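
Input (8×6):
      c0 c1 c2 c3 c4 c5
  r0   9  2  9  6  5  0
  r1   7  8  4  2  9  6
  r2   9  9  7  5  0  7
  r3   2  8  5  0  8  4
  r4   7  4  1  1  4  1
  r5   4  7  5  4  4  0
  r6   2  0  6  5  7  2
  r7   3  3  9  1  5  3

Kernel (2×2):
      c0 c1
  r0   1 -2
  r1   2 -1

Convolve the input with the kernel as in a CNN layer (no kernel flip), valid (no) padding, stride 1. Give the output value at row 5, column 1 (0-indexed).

-9

The receptive field on the input at this output position is [7 5 / 0 6]. Elementwise product with the kernel and sum: 7·1 + 5·-2 + 0·2 + 6·-1.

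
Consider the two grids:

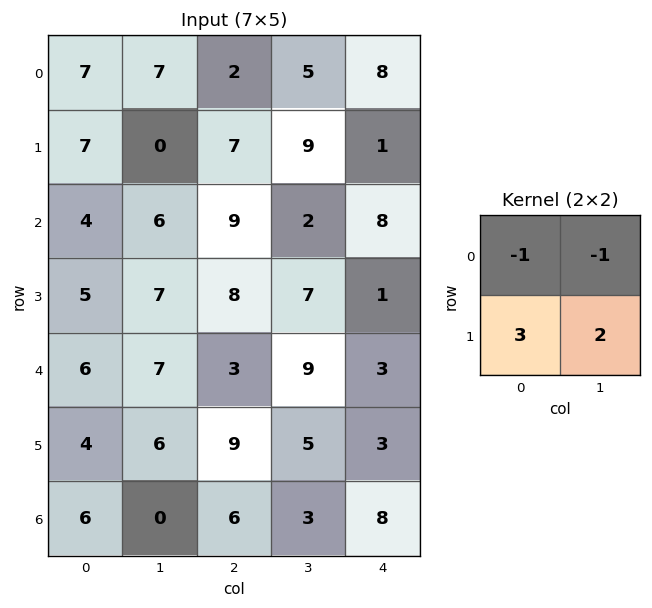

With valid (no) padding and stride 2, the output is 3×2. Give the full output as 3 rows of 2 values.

Output[0,0]: The receptive field on the input at this output position is [7 7 / 7 0]. Elementwise product with the kernel and sum: 7·-1 + 7·-1 + 7·3 + 0·2.
Output[0,1]: The receptive field on the input at this output position is [2 5 / 7 9]. Elementwise product with the kernel and sum: 2·-1 + 5·-1 + 7·3 + 9·2.

7 32
19 27
11 25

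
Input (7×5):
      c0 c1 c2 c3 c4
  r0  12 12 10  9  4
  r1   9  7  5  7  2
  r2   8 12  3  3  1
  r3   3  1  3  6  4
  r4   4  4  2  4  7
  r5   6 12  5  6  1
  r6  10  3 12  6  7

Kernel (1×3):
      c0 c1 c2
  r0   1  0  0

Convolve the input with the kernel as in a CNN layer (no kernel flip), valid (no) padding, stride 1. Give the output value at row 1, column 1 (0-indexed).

7

The receptive field on the input at this output position is [7 5 7]. Elementwise product with the kernel and sum: 7·1.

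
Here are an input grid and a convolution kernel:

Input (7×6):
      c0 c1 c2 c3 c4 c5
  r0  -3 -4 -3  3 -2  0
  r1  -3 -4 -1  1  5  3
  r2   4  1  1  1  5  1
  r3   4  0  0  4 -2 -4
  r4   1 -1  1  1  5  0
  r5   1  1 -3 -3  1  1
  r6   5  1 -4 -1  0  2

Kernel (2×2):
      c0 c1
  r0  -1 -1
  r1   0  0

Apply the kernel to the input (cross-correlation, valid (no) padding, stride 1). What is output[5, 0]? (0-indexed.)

-2

The receptive field on the input at this output position is [1 1 / 5 1]. Elementwise product with the kernel and sum: 1·-1 + 1·-1.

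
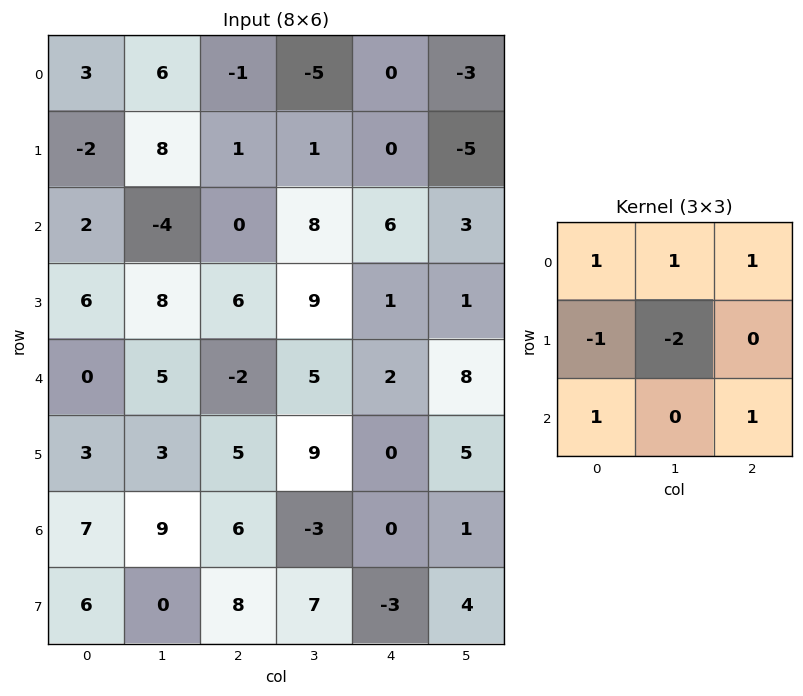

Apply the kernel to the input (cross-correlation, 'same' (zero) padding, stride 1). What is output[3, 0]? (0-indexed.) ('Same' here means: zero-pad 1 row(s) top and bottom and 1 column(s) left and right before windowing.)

The receptive field on the zero-padded input at this output position is [0 2 -4 / 0 6 8 / 0 0 5]. Elementwise product with the kernel and sum: 0·1 + 2·1 + -4·1 + 0·-1 + 6·-2 + 0·1 + 5·1.

-9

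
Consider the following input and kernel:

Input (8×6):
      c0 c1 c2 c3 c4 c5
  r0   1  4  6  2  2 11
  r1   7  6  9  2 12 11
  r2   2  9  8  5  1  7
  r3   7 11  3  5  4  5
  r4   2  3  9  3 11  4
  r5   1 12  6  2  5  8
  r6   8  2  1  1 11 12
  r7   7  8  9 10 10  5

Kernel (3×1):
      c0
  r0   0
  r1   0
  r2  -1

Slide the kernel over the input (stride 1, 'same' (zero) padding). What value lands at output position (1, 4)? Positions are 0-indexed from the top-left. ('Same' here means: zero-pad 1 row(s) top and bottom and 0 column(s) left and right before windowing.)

-1

The receptive field on the zero-padded input at this output position is [2 / 12 / 1]. Elementwise product with the kernel and sum: 1·-1.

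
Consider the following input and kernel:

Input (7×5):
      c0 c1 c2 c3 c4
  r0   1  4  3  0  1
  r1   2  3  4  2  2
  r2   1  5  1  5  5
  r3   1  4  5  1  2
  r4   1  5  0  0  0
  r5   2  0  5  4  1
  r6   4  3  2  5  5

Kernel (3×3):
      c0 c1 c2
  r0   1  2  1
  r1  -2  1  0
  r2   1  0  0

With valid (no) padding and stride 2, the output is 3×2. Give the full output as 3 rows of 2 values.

Output[0,0]: The receptive field on the input at this output position is [1 4 3 / 2 3 4 / 1 5 1]. Elementwise product with the kernel and sum: 1·1 + 4·2 + 3·1 + 2·-2 + 3·1 + 1·1.

12 -1
15 7
11 -4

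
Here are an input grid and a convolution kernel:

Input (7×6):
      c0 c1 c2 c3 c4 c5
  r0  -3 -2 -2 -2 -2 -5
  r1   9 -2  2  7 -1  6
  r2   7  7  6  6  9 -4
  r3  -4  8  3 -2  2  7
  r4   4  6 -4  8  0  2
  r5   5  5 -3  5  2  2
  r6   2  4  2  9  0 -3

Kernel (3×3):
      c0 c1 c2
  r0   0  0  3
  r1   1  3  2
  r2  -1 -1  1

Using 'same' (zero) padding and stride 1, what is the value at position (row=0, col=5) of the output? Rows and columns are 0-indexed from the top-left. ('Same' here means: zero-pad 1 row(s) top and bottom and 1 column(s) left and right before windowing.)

The receptive field on the zero-padded input at this output position is [0 0 0 / -2 -5 0 / -1 6 0]. Elementwise product with the kernel and sum: 0·3 + -2·1 + -5·3 + 0·2 + -1·-1 + 6·-1 + 0·1.

-22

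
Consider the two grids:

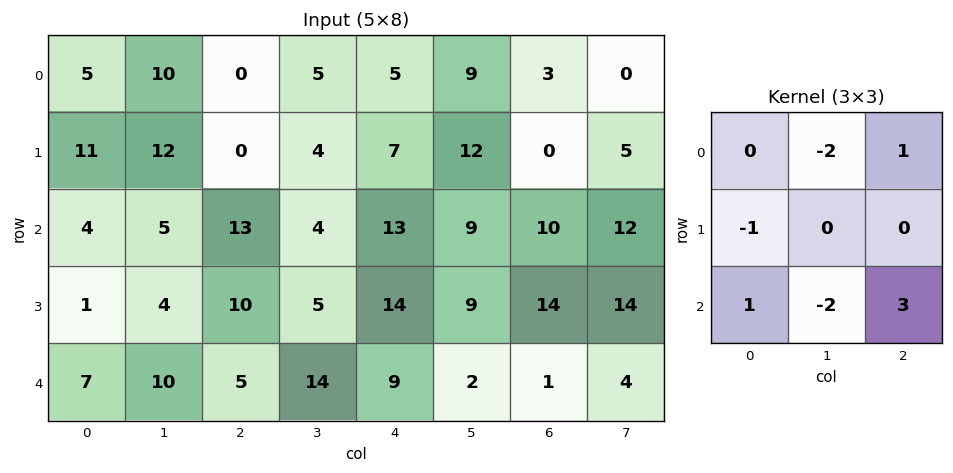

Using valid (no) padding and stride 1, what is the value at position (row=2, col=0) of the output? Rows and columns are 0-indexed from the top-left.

4

The receptive field on the input at this output position is [4 5 13 / 1 4 10 / 7 10 5]. Elementwise product with the kernel and sum: 5·-2 + 13·1 + 1·-1 + 7·1 + 10·-2 + 5·3.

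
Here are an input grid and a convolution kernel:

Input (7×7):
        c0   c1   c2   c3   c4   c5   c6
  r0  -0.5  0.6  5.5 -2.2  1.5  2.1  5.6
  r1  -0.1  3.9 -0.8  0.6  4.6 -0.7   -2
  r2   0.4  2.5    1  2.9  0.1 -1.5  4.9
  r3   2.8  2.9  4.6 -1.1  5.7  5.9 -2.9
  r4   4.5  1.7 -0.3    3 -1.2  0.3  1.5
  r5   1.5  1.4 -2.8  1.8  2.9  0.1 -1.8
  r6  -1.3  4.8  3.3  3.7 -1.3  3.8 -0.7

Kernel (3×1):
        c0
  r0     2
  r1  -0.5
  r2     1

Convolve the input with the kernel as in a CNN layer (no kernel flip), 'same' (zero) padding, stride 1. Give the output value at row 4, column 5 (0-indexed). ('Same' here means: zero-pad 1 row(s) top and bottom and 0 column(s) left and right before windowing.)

The receptive field on the zero-padded input at this output position is [5.9 / 0.3 / 0.1]. Elementwise product with the kernel and sum: 5.9·2 + 0.3·-0.5 + 0.1·1.

11.75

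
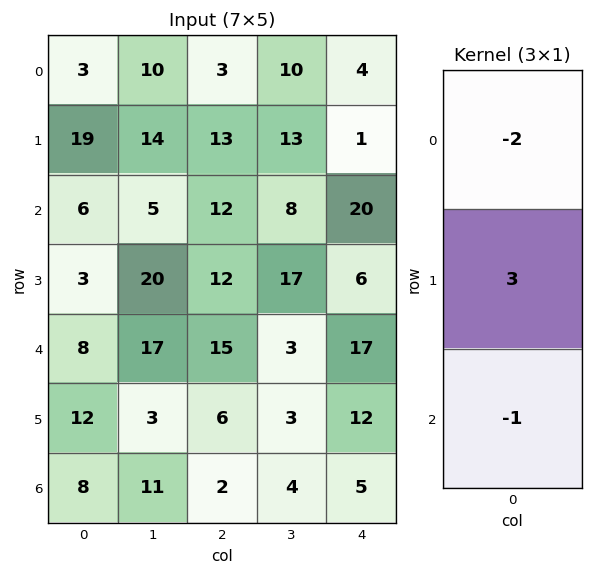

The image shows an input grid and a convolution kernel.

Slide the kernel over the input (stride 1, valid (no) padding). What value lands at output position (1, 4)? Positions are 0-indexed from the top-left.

The receptive field on the input at this output position is [1 / 20 / 6]. Elementwise product with the kernel and sum: 1·-2 + 20·3 + 6·-1.

52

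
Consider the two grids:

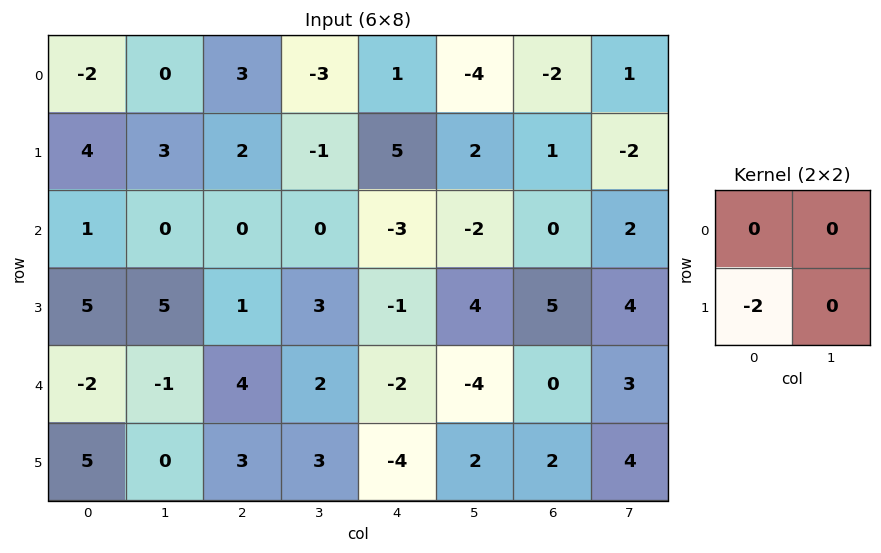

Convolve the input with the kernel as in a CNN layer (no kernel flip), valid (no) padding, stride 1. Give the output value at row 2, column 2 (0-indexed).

-2

The receptive field on the input at this output position is [0 0 / 1 3]. Elementwise product with the kernel and sum: 1·-2.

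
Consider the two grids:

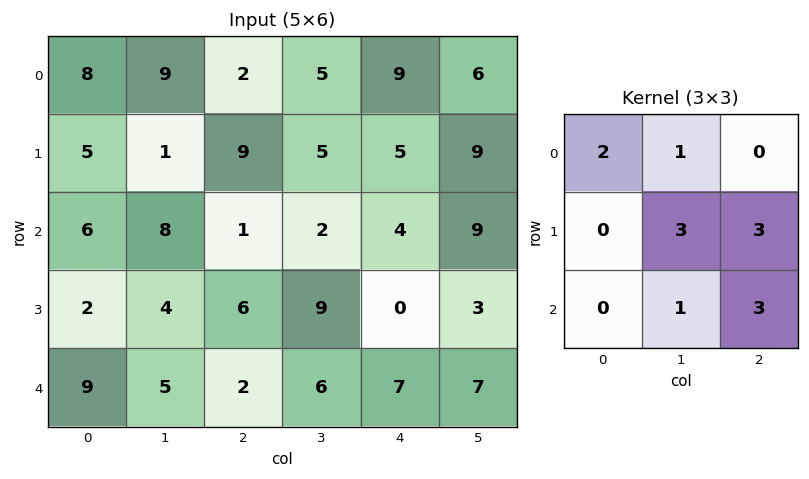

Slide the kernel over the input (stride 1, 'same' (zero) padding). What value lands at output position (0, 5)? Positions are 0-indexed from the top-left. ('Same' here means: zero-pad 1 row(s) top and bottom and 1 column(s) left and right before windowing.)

27

The receptive field on the zero-padded input at this output position is [0 0 0 / 9 6 0 / 5 9 0]. Elementwise product with the kernel and sum: 0·2 + 0·1 + 6·3 + 0·3 + 9·1 + 0·3.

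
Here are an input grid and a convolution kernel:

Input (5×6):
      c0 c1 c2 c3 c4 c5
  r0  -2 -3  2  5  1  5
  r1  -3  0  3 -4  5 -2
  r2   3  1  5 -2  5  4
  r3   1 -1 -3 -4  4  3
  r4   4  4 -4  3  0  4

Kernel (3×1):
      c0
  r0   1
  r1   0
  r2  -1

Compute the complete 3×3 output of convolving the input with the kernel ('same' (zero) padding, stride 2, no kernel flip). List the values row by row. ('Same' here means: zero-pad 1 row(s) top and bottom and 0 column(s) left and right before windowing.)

Output[0,0]: The receptive field on the zero-padded input at this output position is [0 / -2 / -3]. Elementwise product with the kernel and sum: 0·1 + -3·-1.
Output[0,1]: The receptive field on the zero-padded input at this output position is [0 / 2 / 3]. Elementwise product with the kernel and sum: 0·1 + 3·-1.

3 -3 -5
-4 6 1
1 -3 4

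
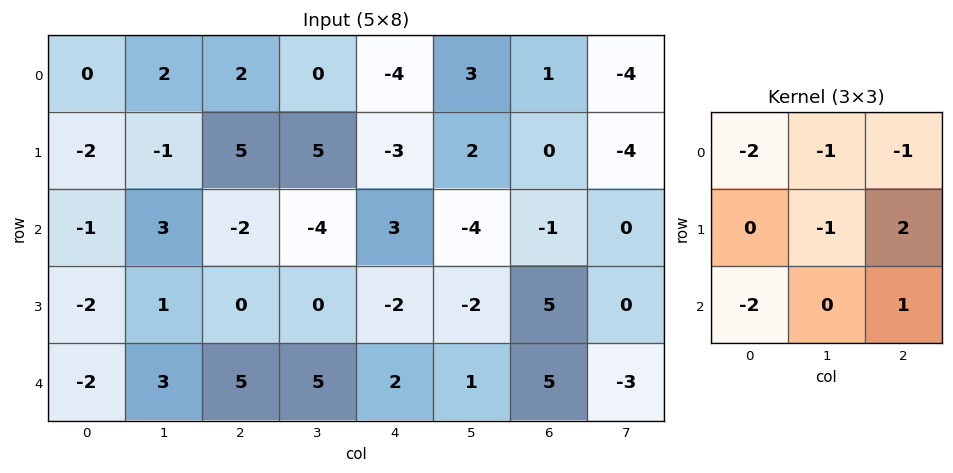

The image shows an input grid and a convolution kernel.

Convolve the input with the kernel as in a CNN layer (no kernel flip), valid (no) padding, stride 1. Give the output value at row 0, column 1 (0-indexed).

-11

The receptive field on the input at this output position is [2 2 0 / -1 5 5 / 3 -2 -4]. Elementwise product with the kernel and sum: 2·-2 + 2·-1 + 0·-1 + 5·-1 + 5·2 + 3·-2 + -4·1.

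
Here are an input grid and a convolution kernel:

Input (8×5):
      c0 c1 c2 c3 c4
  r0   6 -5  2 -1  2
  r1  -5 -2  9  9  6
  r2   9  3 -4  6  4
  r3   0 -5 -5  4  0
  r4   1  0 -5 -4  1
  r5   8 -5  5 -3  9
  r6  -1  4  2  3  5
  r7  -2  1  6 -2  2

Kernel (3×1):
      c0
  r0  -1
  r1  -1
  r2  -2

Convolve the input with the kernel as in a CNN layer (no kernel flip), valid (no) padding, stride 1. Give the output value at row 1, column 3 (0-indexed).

-23

The receptive field on the input at this output position is [9 / 6 / 4]. Elementwise product with the kernel and sum: 9·-1 + 6·-1 + 4·-2.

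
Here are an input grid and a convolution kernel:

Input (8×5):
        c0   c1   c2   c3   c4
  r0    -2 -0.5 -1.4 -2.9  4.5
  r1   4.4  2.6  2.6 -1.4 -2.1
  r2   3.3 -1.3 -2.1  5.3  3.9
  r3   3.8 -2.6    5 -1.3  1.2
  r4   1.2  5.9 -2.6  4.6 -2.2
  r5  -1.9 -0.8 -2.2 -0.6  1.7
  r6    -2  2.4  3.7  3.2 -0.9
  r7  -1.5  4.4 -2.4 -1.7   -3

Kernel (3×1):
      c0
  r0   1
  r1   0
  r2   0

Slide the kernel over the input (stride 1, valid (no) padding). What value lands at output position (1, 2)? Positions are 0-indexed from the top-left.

The receptive field on the input at this output position is [2.6 / -2.1 / 5]. Elementwise product with the kernel and sum: 2.6·1.

2.6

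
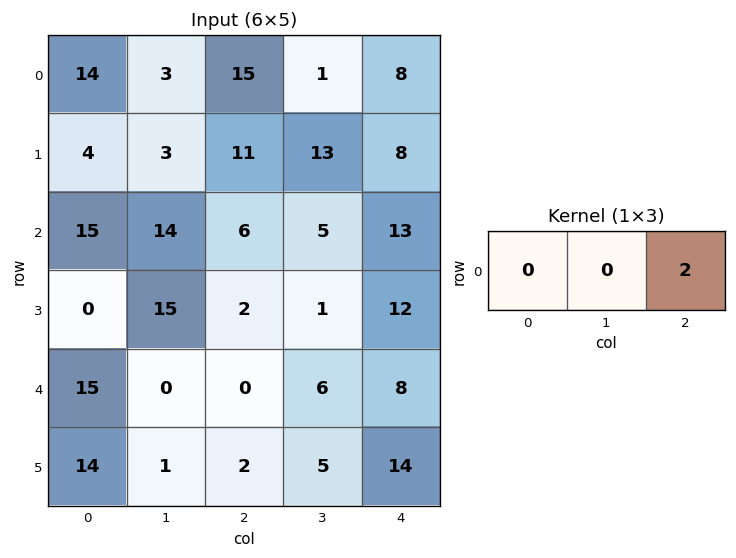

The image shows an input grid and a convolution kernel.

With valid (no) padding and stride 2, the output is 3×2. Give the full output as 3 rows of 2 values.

30 16
12 26
0 16

Output[0,0]: The receptive field on the input at this output position is [14 3 15]. Elementwise product with the kernel and sum: 15·2.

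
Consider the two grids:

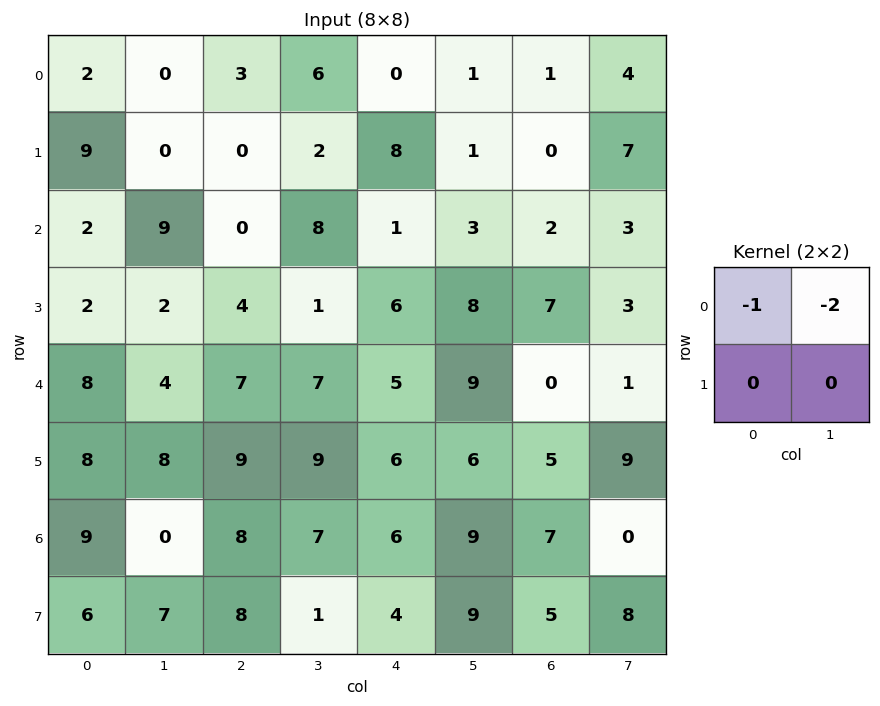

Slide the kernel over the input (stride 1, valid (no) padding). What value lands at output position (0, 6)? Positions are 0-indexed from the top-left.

The receptive field on the input at this output position is [1 4 / 0 7]. Elementwise product with the kernel and sum: 1·-1 + 4·-2.

-9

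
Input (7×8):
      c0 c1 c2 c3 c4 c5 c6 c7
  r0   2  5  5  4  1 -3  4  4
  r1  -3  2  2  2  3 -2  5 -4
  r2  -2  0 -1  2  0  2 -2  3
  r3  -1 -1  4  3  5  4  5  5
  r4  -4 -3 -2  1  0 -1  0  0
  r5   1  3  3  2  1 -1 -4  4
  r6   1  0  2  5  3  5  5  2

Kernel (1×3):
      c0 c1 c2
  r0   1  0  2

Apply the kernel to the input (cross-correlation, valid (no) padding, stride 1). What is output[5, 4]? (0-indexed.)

-7

The receptive field on the input at this output position is [1 -1 -4]. Elementwise product with the kernel and sum: 1·1 + -4·2.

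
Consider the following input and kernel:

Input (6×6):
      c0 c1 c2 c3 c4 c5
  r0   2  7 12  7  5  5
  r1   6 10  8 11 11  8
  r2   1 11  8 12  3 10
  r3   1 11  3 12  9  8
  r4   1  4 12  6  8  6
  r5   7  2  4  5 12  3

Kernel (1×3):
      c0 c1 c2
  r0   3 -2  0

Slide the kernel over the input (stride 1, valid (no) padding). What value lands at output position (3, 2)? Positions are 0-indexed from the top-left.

The receptive field on the input at this output position is [3 12 9]. Elementwise product with the kernel and sum: 3·3 + 12·-2.

-15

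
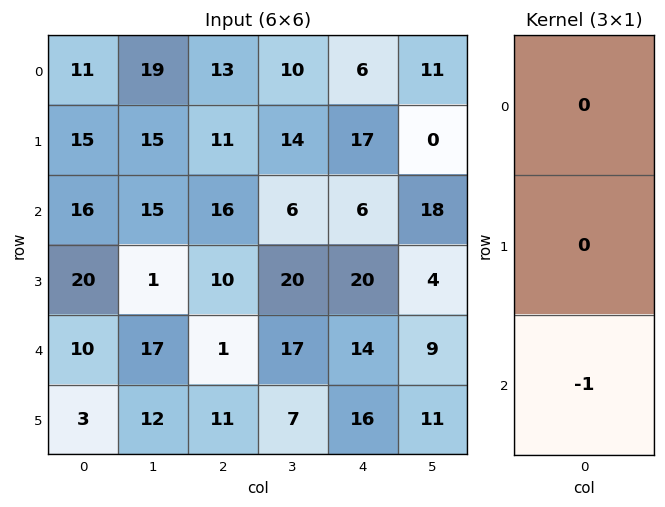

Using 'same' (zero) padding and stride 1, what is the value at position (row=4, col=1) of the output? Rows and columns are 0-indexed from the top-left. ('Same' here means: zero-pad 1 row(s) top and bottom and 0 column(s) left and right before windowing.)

The receptive field on the zero-padded input at this output position is [1 / 17 / 12]. Elementwise product with the kernel and sum: 12·-1.

-12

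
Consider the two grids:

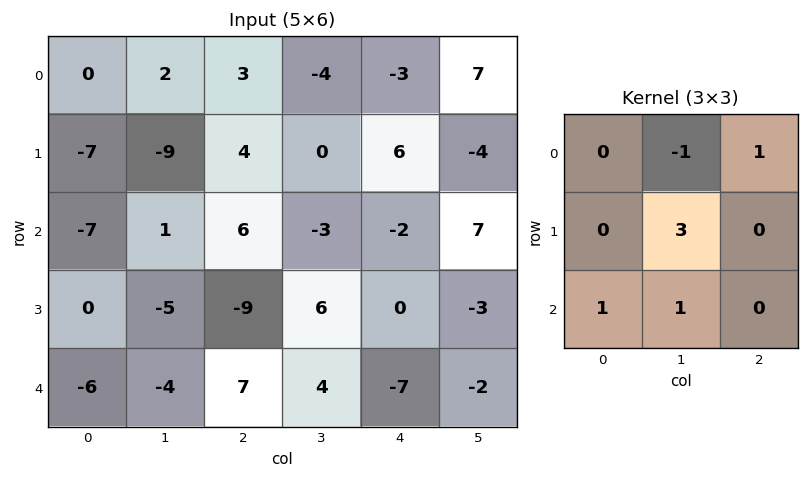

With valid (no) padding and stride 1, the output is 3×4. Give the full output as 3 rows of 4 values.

-32 12 4 23
11 0 -6 -10
-20 -33 30 6

Output[0,0]: The receptive field on the input at this output position is [0 2 3 / -7 -9 4 / -7 1 6]. Elementwise product with the kernel and sum: 2·-1 + 3·1 + -9·3 + -7·1 + 1·1.
Output[0,1]: The receptive field on the input at this output position is [2 3 -4 / -9 4 0 / 1 6 -3]. Elementwise product with the kernel and sum: 3·-1 + -4·1 + 4·3 + 1·1 + 6·1.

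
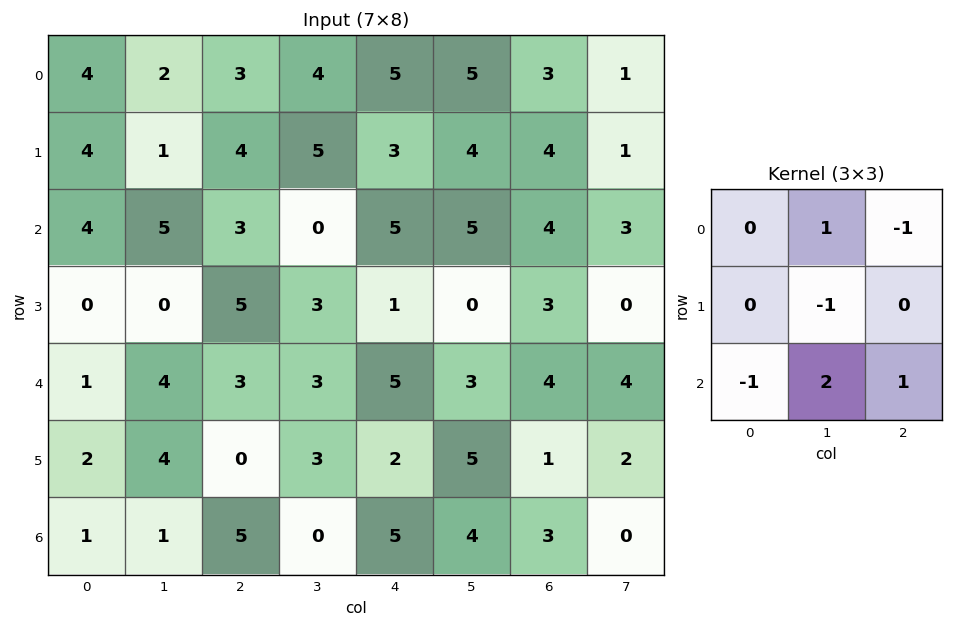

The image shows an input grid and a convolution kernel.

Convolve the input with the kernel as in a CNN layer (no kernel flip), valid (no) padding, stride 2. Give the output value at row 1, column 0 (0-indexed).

12

The receptive field on the input at this output position is [4 5 3 / 0 0 5 / 1 4 3]. Elementwise product with the kernel and sum: 5·1 + 3·-1 + 0·-1 + 1·-1 + 4·2 + 3·1.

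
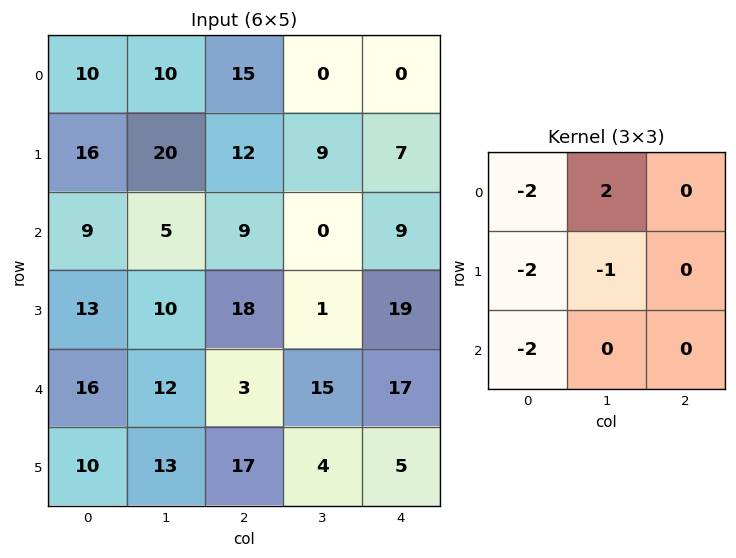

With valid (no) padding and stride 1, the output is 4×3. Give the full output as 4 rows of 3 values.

-70 -52 -81
-41 -55 -60
-76 -54 -61
-70 -37 -89

Output[0,0]: The receptive field on the input at this output position is [10 10 15 / 16 20 12 / 9 5 9]. Elementwise product with the kernel and sum: 10·-2 + 10·2 + 16·-2 + 20·-1 + 9·-2.
Output[0,1]: The receptive field on the input at this output position is [10 15 0 / 20 12 9 / 5 9 0]. Elementwise product with the kernel and sum: 10·-2 + 15·2 + 20·-2 + 12·-1 + 5·-2.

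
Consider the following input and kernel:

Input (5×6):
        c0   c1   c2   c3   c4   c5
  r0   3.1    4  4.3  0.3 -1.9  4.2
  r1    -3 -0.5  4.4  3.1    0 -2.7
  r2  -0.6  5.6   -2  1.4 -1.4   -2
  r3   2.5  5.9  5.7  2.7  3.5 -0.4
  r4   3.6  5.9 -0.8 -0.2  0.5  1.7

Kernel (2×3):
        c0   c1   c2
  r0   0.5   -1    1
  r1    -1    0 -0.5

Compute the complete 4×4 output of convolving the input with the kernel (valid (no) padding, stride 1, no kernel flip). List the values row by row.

2.65 -3.05 -4.45 4.5
5 -7.85 1.8 -1.55
-13.25 -1.05 -11.25 -2.4
-2.15 -5.85 4.2 -3.2

Output[0,0]: The receptive field on the input at this output position is [3.1 4 4.3 / -3 -0.5 4.4]. Elementwise product with the kernel and sum: 3.1·0.5 + 4·-1 + 4.3·1 + -3·-1 + 4.4·-0.5.
Output[0,1]: The receptive field on the input at this output position is [4 4.3 0.3 / -0.5 4.4 3.1]. Elementwise product with the kernel and sum: 4·0.5 + 4.3·-1 + 0.3·1 + -0.5·-1 + 3.1·-0.5.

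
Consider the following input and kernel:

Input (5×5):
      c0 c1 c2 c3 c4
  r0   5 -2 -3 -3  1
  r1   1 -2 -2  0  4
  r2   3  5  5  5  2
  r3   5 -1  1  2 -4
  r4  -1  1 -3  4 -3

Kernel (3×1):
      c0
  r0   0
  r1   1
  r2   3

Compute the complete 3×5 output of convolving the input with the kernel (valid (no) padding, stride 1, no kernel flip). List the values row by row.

10 13 13 15 10
18 2 8 11 -10
2 2 -8 14 -13

Output[0,0]: The receptive field on the input at this output position is [5 / 1 / 3]. Elementwise product with the kernel and sum: 1·1 + 3·3.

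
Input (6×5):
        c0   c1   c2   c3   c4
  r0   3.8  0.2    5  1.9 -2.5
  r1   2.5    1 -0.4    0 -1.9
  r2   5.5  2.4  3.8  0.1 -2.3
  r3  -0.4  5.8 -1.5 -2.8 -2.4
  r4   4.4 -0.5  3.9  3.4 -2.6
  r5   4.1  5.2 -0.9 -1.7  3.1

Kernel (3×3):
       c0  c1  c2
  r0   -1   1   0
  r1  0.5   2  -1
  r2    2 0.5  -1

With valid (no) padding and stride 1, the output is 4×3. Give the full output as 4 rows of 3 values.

8.45 11.1 8.55
5.85 20.95 2.8
14.45 1.65 4.45
15.2 8.5 4.3

Output[0,0]: The receptive field on the input at this output position is [3.8 0.2 5 / 2.5 1 -0.4 / 5.5 2.4 3.8]. Elementwise product with the kernel and sum: 3.8·-1 + 0.2·1 + 2.5·0.5 + 1·2 + -0.4·-1 + 5.5·2 + 2.4·0.5 + 3.8·-1.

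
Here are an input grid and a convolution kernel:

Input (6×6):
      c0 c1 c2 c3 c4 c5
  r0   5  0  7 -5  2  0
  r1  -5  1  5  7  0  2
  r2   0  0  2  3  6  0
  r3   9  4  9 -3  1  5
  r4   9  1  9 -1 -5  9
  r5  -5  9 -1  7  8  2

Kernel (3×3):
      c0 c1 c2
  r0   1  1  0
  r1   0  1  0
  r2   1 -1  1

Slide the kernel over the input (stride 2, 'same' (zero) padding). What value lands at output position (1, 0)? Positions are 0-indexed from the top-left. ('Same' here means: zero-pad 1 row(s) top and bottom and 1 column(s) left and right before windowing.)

-10

The receptive field on the zero-padded input at this output position is [0 -5 1 / 0 0 0 / 0 9 4]. Elementwise product with the kernel and sum: 0·1 + -5·1 + 0·1 + 0·1 + 9·-1 + 4·1.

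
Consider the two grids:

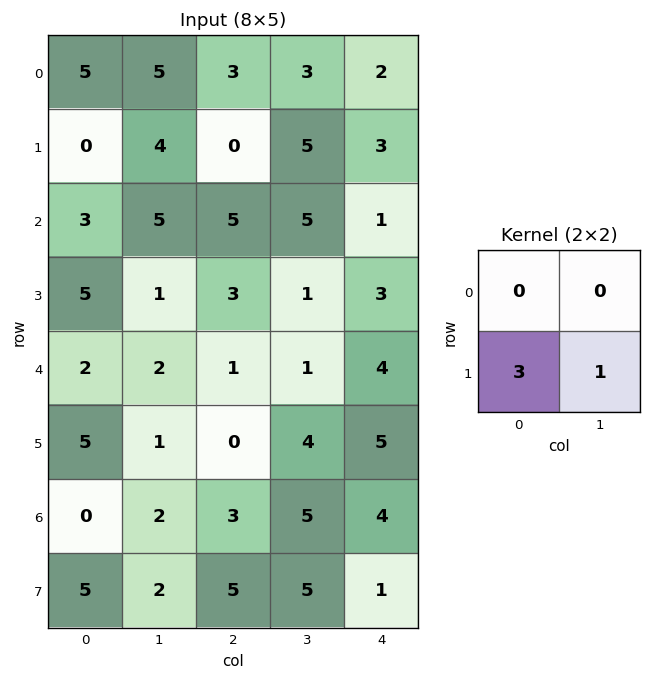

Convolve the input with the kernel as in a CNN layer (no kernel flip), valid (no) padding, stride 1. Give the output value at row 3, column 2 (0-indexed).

4

The receptive field on the input at this output position is [3 1 / 1 1]. Elementwise product with the kernel and sum: 1·3 + 1·1.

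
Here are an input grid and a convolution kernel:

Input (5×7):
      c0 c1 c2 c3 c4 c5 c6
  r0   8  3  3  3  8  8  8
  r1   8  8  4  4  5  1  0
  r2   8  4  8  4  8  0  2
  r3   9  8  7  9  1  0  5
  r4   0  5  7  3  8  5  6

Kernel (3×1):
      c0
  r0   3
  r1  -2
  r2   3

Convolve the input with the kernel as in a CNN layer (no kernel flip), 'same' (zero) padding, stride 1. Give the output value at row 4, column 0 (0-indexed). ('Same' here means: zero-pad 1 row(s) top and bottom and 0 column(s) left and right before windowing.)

The receptive field on the zero-padded input at this output position is [9 / 0 / 0]. Elementwise product with the kernel and sum: 9·3 + 0·-2 + 0·3.

27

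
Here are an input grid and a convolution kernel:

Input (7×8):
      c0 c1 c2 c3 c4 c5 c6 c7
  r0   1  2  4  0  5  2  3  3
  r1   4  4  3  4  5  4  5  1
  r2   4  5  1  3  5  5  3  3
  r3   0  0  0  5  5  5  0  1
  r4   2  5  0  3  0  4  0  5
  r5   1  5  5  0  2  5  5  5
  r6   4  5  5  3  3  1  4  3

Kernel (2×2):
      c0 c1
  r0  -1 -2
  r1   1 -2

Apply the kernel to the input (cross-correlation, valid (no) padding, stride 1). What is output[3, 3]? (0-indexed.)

-12

The receptive field on the input at this output position is [5 5 / 3 0]. Elementwise product with the kernel and sum: 5·-1 + 5·-2 + 3·1 + 0·-2.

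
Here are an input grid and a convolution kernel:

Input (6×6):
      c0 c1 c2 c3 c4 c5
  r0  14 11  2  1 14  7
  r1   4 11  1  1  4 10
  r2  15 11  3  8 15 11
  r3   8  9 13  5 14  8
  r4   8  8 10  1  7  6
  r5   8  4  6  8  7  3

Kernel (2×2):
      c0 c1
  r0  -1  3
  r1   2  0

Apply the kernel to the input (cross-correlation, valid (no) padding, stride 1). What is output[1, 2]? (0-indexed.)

The receptive field on the input at this output position is [1 1 / 3 8]. Elementwise product with the kernel and sum: 1·-1 + 1·3 + 3·2.

8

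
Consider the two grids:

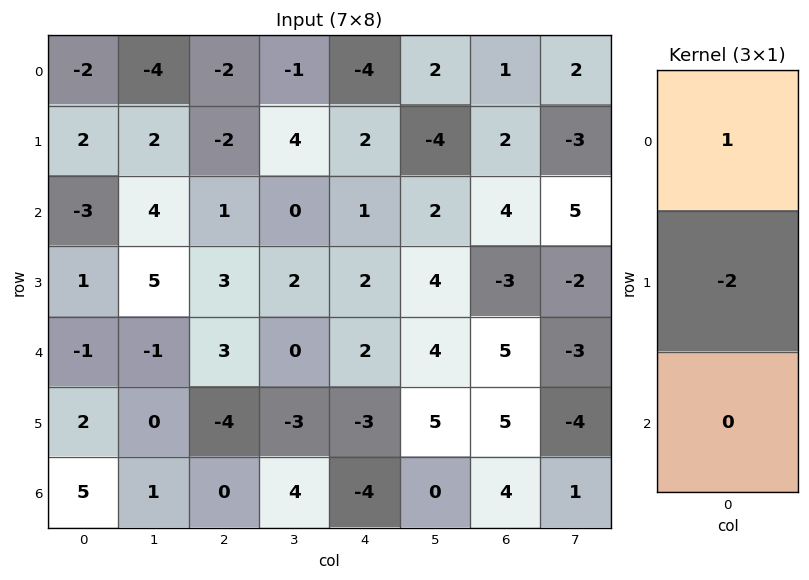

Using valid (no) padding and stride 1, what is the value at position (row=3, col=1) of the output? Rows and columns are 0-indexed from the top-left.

7

The receptive field on the input at this output position is [5 / -1 / 0]. Elementwise product with the kernel and sum: 5·1 + -1·-2.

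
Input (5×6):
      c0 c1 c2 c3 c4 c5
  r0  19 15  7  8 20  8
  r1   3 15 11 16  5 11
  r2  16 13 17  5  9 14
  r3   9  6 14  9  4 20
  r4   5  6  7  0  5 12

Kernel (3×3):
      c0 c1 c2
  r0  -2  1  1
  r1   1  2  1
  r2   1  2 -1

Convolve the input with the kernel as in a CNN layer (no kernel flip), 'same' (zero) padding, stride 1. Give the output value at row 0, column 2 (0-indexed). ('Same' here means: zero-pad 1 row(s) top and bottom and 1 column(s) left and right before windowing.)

58

The receptive field on the zero-padded input at this output position is [0 0 0 / 15 7 8 / 15 11 16]. Elementwise product with the kernel and sum: 0·-2 + 0·1 + 0·1 + 15·1 + 7·2 + 8·1 + 15·1 + 11·2 + 16·-1.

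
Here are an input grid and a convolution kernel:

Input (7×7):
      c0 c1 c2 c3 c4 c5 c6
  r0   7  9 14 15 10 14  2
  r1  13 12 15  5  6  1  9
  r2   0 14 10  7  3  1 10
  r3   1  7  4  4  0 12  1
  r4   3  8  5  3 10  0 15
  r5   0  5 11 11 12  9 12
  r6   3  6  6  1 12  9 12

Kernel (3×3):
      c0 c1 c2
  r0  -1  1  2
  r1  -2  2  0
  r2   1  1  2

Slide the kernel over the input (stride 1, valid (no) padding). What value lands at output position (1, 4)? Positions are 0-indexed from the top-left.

The receptive field on the input at this output position is [6 1 9 / 3 1 10 / 0 12 1]. Elementwise product with the kernel and sum: 6·-1 + 1·1 + 9·2 + 3·-2 + 1·2 + 0·1 + 12·1 + 1·2.

23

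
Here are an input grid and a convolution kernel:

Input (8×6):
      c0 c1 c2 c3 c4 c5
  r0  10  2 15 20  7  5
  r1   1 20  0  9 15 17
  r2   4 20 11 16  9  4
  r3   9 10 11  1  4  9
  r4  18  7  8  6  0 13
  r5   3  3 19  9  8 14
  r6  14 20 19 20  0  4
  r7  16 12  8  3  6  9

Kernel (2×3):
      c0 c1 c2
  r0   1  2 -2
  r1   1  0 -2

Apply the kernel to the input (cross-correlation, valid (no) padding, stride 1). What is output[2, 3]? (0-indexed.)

The receptive field on the input at this output position is [16 9 4 / 1 4 9]. Elementwise product with the kernel and sum: 16·1 + 9·2 + 4·-2 + 1·1 + 9·-2.

9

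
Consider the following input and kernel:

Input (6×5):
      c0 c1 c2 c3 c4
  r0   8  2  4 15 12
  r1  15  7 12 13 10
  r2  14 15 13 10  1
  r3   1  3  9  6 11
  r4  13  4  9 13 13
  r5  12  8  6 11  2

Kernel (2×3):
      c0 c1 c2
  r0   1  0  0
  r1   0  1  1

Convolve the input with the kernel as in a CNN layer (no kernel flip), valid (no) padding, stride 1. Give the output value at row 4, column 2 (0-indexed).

The receptive field on the input at this output position is [9 13 13 / 6 11 2]. Elementwise product with the kernel and sum: 9·1 + 11·1 + 2·1.

22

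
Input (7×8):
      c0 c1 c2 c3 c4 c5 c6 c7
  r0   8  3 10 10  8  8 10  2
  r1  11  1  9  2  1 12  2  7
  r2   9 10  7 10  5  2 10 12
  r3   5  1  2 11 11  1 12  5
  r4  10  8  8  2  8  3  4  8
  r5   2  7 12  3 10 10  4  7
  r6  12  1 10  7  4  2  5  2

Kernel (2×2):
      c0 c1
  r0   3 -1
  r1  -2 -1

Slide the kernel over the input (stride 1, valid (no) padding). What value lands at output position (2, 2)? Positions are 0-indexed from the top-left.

-4

The receptive field on the input at this output position is [7 10 / 2 11]. Elementwise product with the kernel and sum: 7·3 + 10·-1 + 2·-2 + 11·-1.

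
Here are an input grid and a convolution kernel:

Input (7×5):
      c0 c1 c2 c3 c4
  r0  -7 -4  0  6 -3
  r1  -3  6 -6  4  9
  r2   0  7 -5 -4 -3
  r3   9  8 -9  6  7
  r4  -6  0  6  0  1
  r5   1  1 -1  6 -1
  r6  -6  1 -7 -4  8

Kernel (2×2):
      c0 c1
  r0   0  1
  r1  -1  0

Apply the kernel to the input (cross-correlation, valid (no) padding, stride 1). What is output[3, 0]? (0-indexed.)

14

The receptive field on the input at this output position is [9 8 / -6 0]. Elementwise product with the kernel and sum: 8·1 + -6·-1.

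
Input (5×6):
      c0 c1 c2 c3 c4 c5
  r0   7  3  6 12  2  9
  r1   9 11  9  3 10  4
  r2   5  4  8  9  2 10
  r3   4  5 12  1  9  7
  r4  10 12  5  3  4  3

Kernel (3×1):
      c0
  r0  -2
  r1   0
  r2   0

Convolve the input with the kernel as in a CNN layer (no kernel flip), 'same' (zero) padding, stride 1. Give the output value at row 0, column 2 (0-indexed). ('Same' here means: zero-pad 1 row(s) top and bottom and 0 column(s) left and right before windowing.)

0

The receptive field on the zero-padded input at this output position is [0 / 6 / 9]. Elementwise product with the kernel and sum: 0·-2.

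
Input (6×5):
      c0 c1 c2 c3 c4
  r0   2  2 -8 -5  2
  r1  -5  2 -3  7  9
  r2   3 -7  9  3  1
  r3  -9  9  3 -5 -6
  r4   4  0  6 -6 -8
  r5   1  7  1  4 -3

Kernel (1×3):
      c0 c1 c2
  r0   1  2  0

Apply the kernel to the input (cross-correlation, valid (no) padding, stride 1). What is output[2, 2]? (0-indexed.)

15

The receptive field on the input at this output position is [9 3 1]. Elementwise product with the kernel and sum: 9·1 + 3·2.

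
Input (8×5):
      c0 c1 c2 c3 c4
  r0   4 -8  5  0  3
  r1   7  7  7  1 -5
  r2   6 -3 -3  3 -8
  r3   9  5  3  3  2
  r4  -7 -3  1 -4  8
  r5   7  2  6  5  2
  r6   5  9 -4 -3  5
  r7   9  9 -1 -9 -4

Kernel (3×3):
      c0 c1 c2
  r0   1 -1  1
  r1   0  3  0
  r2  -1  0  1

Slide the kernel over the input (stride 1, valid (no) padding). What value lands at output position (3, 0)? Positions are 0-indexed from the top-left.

-3

The receptive field on the input at this output position is [9 5 3 / -7 -3 1 / 7 2 6]. Elementwise product with the kernel and sum: 9·1 + 5·-1 + 3·1 + -3·3 + 7·-1 + 6·1.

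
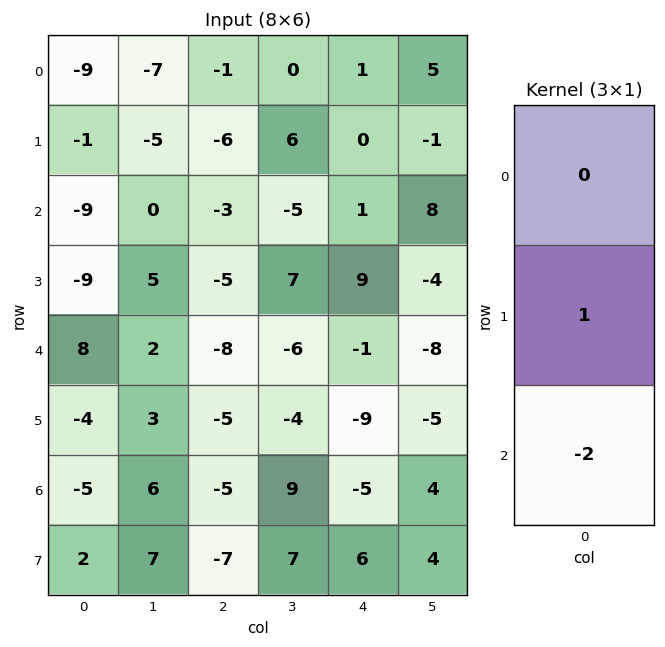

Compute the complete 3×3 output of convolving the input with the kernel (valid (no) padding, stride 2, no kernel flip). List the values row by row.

17 0 -2
-25 11 11
6 5 1

Output[0,0]: The receptive field on the input at this output position is [-9 / -1 / -9]. Elementwise product with the kernel and sum: -1·1 + -9·-2.
Output[0,1]: The receptive field on the input at this output position is [-1 / -6 / -3]. Elementwise product with the kernel and sum: -6·1 + -3·-2.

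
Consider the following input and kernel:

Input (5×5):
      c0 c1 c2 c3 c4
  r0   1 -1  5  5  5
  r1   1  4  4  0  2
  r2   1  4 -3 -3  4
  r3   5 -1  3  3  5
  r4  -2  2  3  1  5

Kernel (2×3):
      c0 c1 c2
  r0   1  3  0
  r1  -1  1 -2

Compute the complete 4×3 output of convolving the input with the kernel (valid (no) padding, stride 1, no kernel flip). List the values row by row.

-7 14 12
22 15 -4
1 -7 -22
0 7 0

Output[0,0]: The receptive field on the input at this output position is [1 -1 5 / 1 4 4]. Elementwise product with the kernel and sum: 1·1 + -1·3 + 1·-1 + 4·1 + 4·-2.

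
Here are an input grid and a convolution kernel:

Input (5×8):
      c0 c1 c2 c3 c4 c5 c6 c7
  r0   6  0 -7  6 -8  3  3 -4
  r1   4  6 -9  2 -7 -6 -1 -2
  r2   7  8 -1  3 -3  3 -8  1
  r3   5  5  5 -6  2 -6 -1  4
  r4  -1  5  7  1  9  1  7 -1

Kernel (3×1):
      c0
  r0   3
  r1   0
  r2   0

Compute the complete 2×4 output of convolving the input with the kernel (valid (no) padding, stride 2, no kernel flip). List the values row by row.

18 -21 -24 9
21 -3 -9 -24

Output[0,0]: The receptive field on the input at this output position is [6 / 4 / 7]. Elementwise product with the kernel and sum: 6·3.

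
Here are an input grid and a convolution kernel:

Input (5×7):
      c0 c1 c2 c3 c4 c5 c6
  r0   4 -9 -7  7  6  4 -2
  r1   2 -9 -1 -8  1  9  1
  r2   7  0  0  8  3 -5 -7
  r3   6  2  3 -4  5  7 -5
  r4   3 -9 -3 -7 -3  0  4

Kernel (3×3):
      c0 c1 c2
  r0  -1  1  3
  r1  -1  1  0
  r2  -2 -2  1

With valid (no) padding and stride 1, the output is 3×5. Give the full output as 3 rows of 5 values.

Output[0,0]: The receptive field on the input at this output position is [4 -9 -7 / 2 -9 -1 / 7 0 0]. Elementwise product with the kernel and sum: 4·-1 + -9·1 + -7·3 + 2·-1 + -9·1 + 7·-2 + 0·-2 + 0·1.
Output[0,1]: The receptive field on the input at this output position is [-9 -7 7 / -9 -1 -8 / 0 0 8]. Elementwise product with the kernel and sum: -9·-1 + -7·1 + 7·3 + -9·-1 + -1·1 + 0·-2 + 0·-2 + 8·1.

-59 39 12 -7 -3
-34 -30 11 36 -26
-2 42 27 9 -17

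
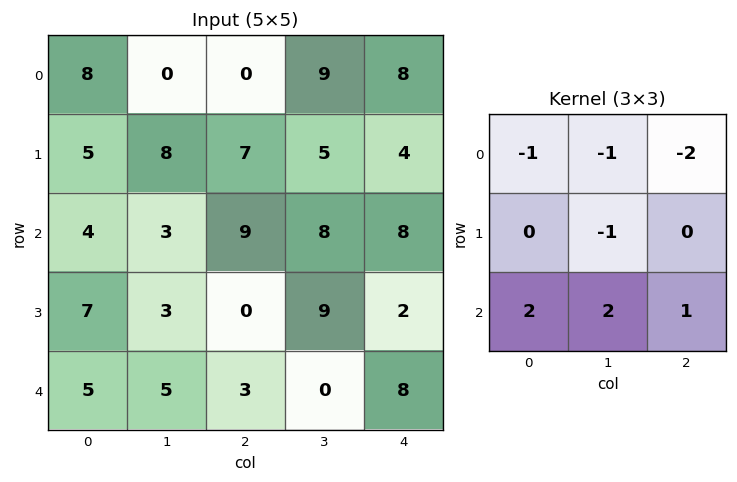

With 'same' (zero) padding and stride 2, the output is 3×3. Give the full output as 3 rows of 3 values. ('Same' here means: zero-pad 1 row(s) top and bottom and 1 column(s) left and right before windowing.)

10 35 10
-8 -19 5
-18 -24 -19

Output[0,0]: The receptive field on the zero-padded input at this output position is [0 0 0 / 0 8 0 / 0 5 8]. Elementwise product with the kernel and sum: 0·-1 + 0·-1 + 0·-2 + 8·-1 + 0·2 + 5·2 + 8·1.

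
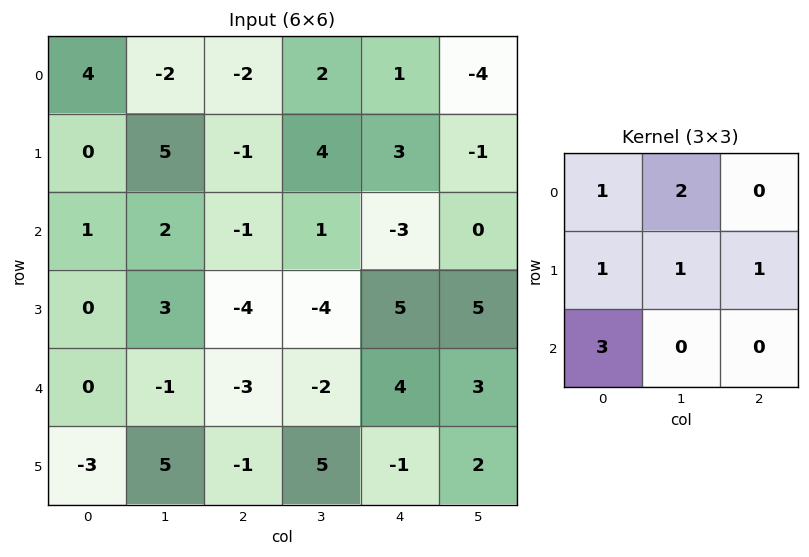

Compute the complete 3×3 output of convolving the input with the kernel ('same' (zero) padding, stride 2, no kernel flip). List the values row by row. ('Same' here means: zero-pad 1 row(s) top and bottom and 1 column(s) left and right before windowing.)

2 13 11
3 14 -4
-1 4 26

Output[0,0]: The receptive field on the zero-padded input at this output position is [0 0 0 / 0 4 -2 / 0 0 5]. Elementwise product with the kernel and sum: 0·1 + 0·2 + 0·1 + 4·1 + -2·1 + 0·3.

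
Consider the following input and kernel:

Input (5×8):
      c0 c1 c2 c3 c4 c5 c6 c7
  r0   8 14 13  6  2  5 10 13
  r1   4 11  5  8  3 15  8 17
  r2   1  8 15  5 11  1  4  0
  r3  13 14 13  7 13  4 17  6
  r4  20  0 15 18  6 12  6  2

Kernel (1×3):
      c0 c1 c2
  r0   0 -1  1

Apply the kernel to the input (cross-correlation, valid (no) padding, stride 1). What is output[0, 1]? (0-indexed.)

-7

The receptive field on the input at this output position is [14 13 6]. Elementwise product with the kernel and sum: 13·-1 + 6·1.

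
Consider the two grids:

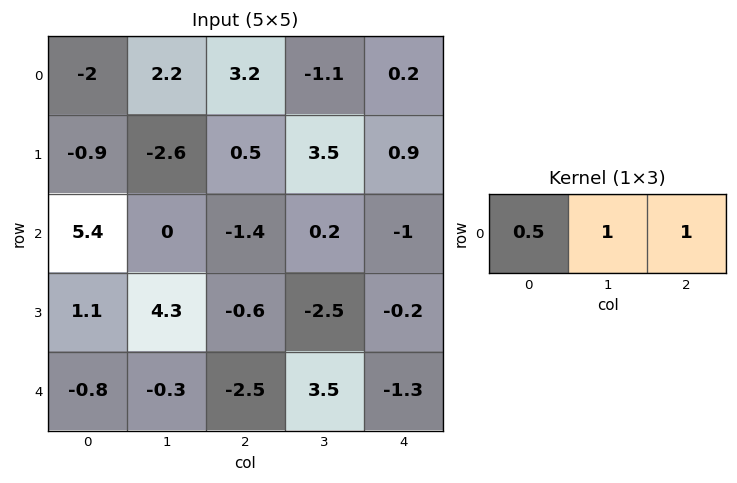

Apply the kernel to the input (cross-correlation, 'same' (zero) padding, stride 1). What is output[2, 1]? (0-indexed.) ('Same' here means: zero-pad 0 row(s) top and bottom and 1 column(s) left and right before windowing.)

The receptive field on the zero-padded input at this output position is [5.4 0 -1.4]. Elementwise product with the kernel and sum: 5.4·0.5 + 0·1 + -1.4·1.

1.3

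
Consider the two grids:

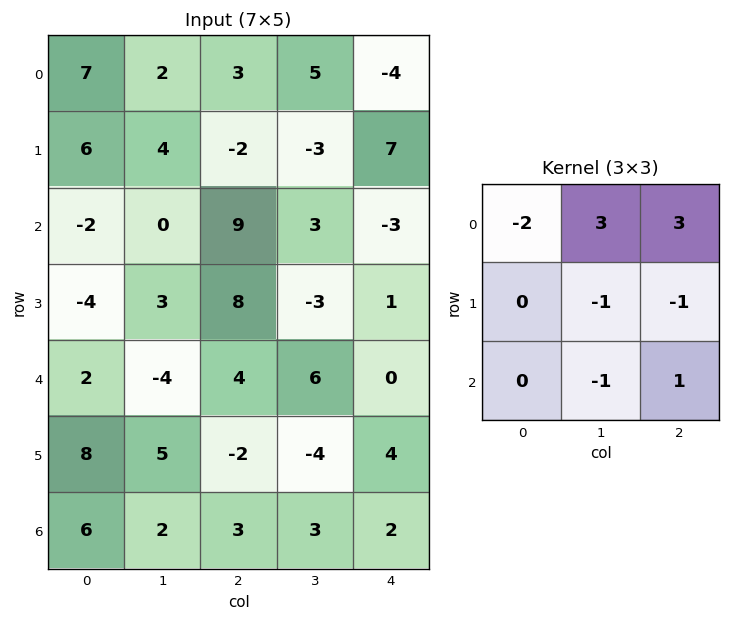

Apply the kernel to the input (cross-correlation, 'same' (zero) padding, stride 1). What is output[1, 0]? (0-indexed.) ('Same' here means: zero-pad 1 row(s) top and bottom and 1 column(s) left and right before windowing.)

19

The receptive field on the zero-padded input at this output position is [0 7 2 / 0 6 4 / 0 -2 0]. Elementwise product with the kernel and sum: 0·-2 + 7·3 + 2·3 + 6·-1 + 4·-1 + -2·-1 + 0·1.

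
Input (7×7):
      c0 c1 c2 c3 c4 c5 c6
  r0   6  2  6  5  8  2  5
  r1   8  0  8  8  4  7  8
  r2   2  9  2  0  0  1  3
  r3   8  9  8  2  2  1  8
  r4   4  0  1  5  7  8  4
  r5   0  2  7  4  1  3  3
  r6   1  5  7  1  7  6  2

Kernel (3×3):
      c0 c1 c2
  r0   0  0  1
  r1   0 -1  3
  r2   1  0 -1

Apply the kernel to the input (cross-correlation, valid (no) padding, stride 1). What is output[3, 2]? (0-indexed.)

24

The receptive field on the input at this output position is [8 2 2 / 1 5 7 / 7 4 1]. Elementwise product with the kernel and sum: 2·1 + 5·-1 + 7·3 + 7·1 + 1·-1.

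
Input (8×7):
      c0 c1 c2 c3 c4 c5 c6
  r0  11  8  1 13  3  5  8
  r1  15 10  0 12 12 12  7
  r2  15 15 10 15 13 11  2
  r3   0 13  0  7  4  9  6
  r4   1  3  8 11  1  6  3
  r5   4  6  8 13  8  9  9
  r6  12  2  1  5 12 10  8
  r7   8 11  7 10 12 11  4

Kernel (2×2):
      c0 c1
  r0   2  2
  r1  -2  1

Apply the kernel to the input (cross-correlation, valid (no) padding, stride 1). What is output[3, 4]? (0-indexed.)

30

The receptive field on the input at this output position is [4 9 / 1 6]. Elementwise product with the kernel and sum: 4·2 + 9·2 + 1·-2 + 6·1.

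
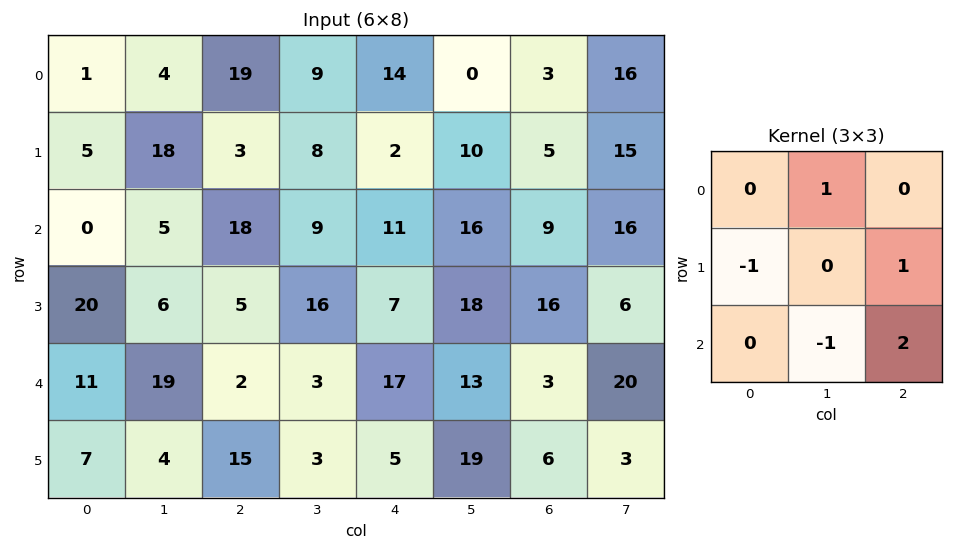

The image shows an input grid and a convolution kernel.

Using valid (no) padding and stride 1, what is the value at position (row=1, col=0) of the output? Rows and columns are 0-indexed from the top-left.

40

The receptive field on the input at this output position is [5 18 3 / 0 5 18 / 20 6 5]. Elementwise product with the kernel and sum: 18·1 + 0·-1 + 18·1 + 6·-1 + 5·2.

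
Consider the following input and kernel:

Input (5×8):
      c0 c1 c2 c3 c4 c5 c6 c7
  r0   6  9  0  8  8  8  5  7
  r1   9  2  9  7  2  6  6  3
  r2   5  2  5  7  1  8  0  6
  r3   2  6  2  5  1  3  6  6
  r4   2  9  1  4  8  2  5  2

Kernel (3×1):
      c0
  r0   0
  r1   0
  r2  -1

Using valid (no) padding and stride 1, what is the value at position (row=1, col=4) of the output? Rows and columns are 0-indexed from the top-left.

The receptive field on the input at this output position is [2 / 1 / 1]. Elementwise product with the kernel and sum: 1·-1.

-1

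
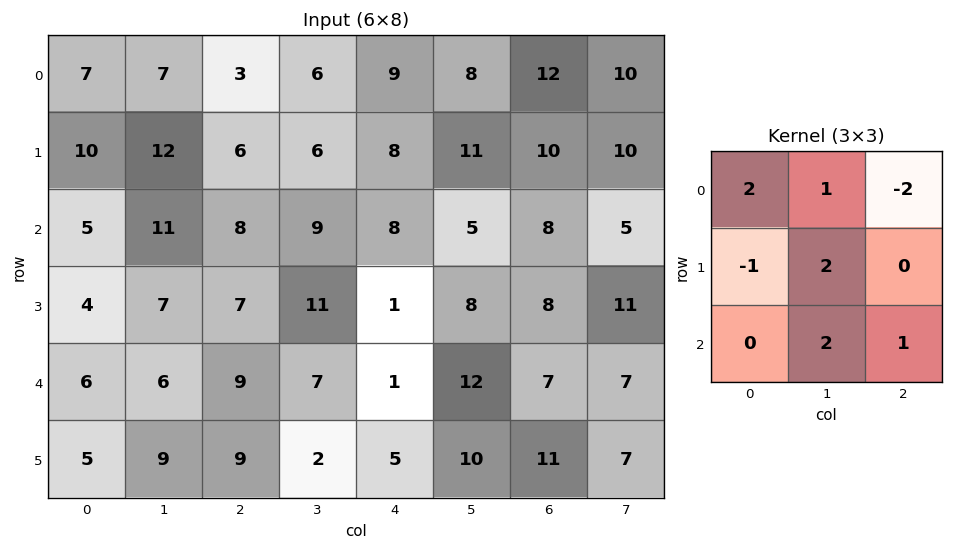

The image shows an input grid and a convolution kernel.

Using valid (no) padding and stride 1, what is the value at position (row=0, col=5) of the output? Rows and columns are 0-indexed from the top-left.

38

The receptive field on the input at this output position is [8 12 10 / 11 10 10 / 5 8 5]. Elementwise product with the kernel and sum: 8·2 + 12·1 + 10·-2 + 11·-1 + 10·2 + 8·2 + 5·1.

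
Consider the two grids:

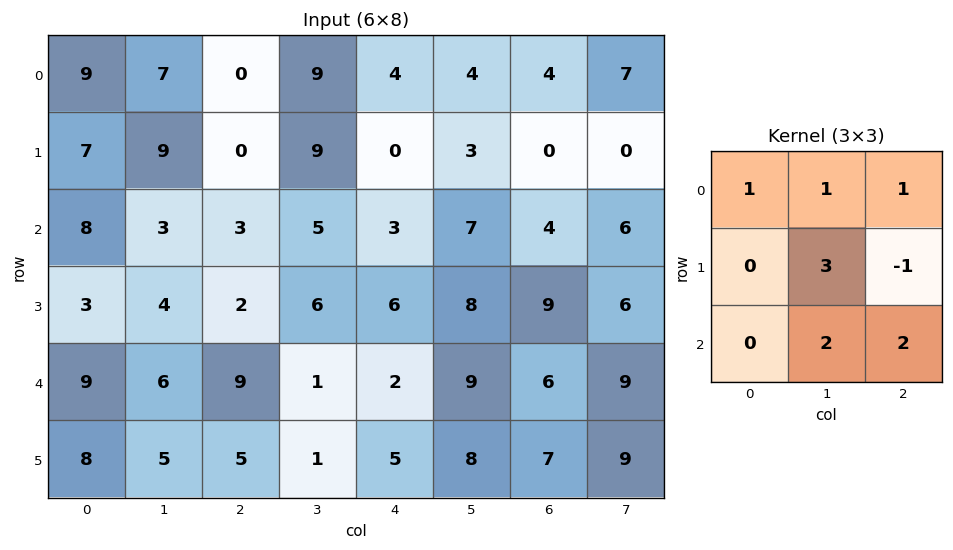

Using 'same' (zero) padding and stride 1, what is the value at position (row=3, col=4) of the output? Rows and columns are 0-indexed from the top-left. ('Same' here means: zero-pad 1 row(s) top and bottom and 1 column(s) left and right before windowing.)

The receptive field on the zero-padded input at this output position is [5 3 7 / 6 6 8 / 1 2 9]. Elementwise product with the kernel and sum: 5·1 + 3·1 + 7·1 + 6·3 + 8·-1 + 2·2 + 9·2.

47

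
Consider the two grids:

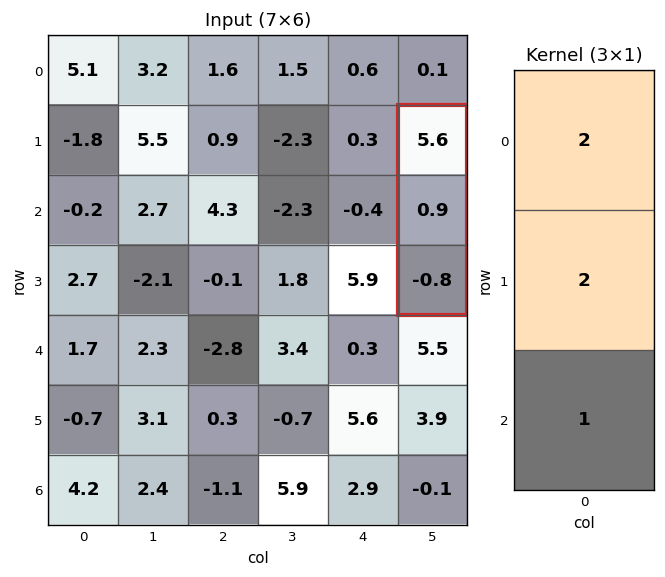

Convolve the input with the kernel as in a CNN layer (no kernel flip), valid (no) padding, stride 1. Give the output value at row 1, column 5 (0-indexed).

The receptive field on the input at this output position is [5.6 / 0.9 / -0.8]. Elementwise product with the kernel and sum: 5.6·2 + 0.9·2 + -0.8·1.

12.2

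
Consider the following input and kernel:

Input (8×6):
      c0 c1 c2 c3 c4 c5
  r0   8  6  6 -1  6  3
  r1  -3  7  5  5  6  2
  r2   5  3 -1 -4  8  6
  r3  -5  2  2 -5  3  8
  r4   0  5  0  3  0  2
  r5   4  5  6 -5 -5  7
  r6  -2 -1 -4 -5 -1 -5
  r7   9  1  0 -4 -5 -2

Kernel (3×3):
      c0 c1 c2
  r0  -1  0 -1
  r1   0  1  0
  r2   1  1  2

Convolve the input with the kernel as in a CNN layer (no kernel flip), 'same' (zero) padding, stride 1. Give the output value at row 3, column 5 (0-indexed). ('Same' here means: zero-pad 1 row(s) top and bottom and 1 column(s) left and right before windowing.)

2

The receptive field on the zero-padded input at this output position is [8 6 0 / 3 8 0 / 0 2 0]. Elementwise product with the kernel and sum: 8·-1 + 0·-1 + 8·1 + 0·1 + 2·1 + 0·2.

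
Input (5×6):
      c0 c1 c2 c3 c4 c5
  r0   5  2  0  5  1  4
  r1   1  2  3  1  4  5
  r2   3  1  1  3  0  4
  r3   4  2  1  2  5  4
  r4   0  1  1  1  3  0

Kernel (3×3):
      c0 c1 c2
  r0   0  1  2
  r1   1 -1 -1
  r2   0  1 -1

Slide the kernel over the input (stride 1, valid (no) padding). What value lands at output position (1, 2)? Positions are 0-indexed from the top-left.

4

The receptive field on the input at this output position is [3 1 4 / 1 3 0 / 1 2 5]. Elementwise product with the kernel and sum: 1·1 + 4·2 + 1·1 + 3·-1 + 0·-1 + 2·1 + 5·-1.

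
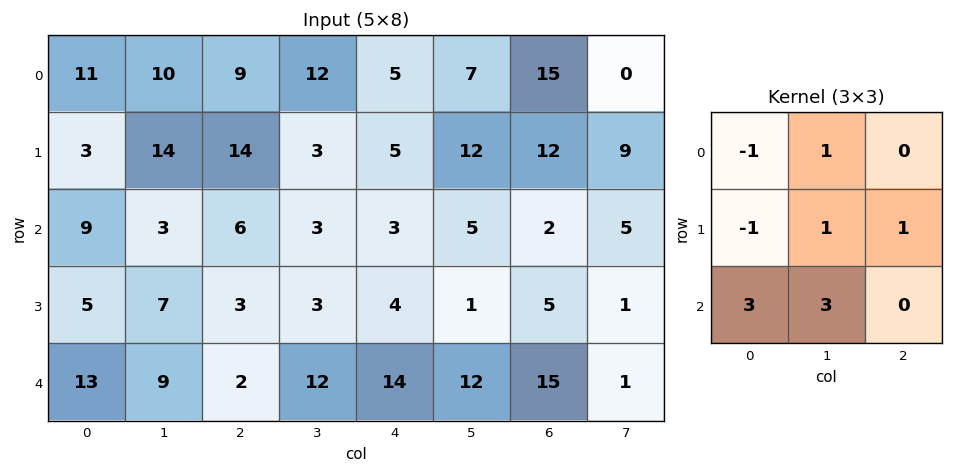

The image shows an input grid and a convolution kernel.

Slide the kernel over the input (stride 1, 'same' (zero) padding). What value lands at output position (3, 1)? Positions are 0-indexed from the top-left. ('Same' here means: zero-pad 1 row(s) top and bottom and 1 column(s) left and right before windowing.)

65

The receptive field on the zero-padded input at this output position is [9 3 6 / 5 7 3 / 13 9 2]. Elementwise product with the kernel and sum: 9·-1 + 3·1 + 5·-1 + 7·1 + 3·1 + 13·3 + 9·3.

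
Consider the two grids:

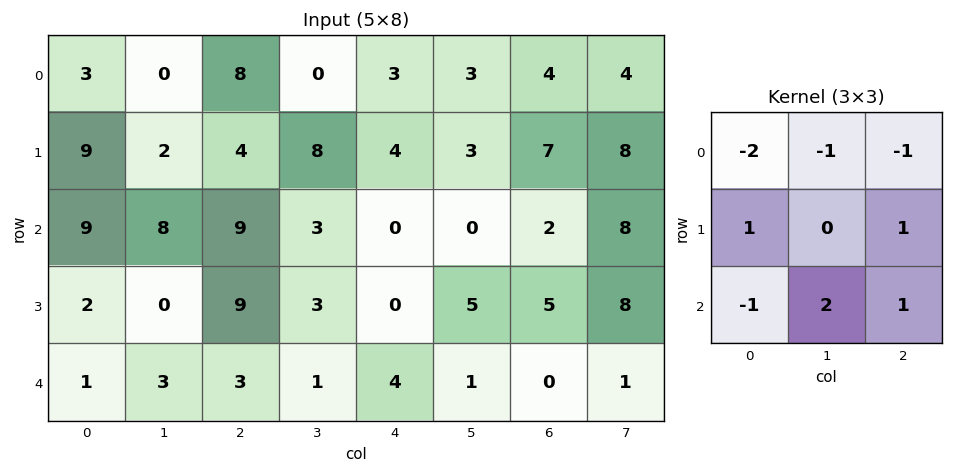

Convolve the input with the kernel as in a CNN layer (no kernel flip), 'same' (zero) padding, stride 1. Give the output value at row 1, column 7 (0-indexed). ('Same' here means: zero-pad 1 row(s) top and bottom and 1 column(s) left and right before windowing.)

The receptive field on the zero-padded input at this output position is [4 4 0 / 7 8 0 / 2 8 0]. Elementwise product with the kernel and sum: 4·-2 + 4·-1 + 0·-1 + 7·1 + 0·1 + 2·-1 + 8·2 + 0·1.

9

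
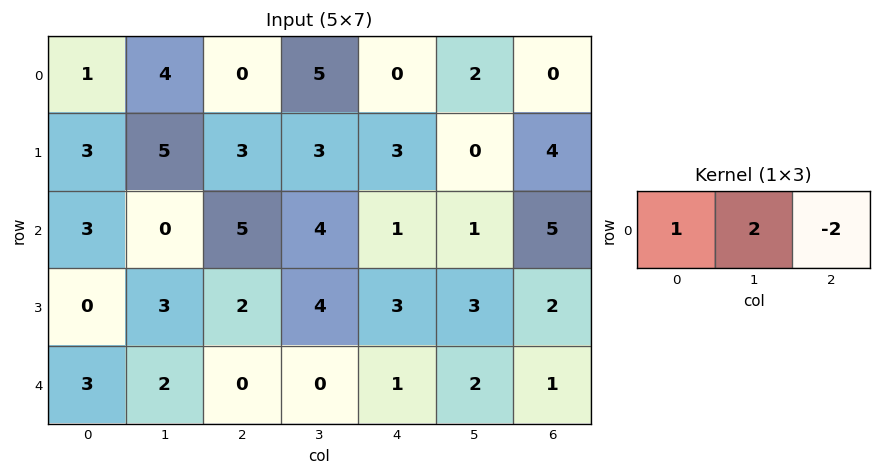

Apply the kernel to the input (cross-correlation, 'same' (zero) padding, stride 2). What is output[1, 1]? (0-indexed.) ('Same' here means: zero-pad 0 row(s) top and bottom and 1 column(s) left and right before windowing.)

2

The receptive field on the zero-padded input at this output position is [0 5 4]. Elementwise product with the kernel and sum: 0·1 + 5·2 + 4·-2.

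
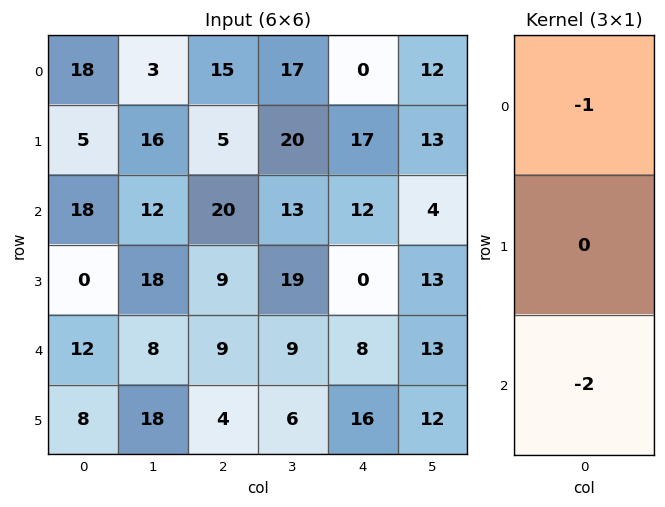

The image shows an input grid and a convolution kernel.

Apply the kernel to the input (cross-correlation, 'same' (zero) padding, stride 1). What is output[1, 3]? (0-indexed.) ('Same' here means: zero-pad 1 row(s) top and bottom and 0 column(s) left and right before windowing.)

The receptive field on the zero-padded input at this output position is [17 / 20 / 13]. Elementwise product with the kernel and sum: 17·-1 + 13·-2.

-43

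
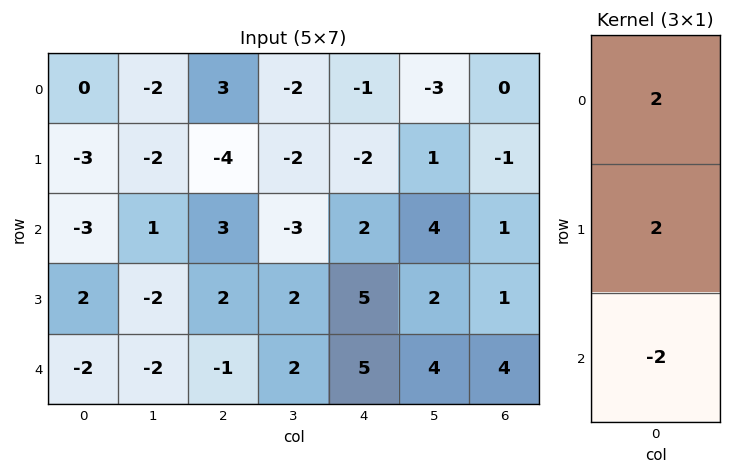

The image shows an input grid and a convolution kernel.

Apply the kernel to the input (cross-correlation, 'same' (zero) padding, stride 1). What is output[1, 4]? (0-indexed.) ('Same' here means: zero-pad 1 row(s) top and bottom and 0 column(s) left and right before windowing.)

The receptive field on the zero-padded input at this output position is [-1 / -2 / 2]. Elementwise product with the kernel and sum: -1·2 + -2·2 + 2·-2.

-10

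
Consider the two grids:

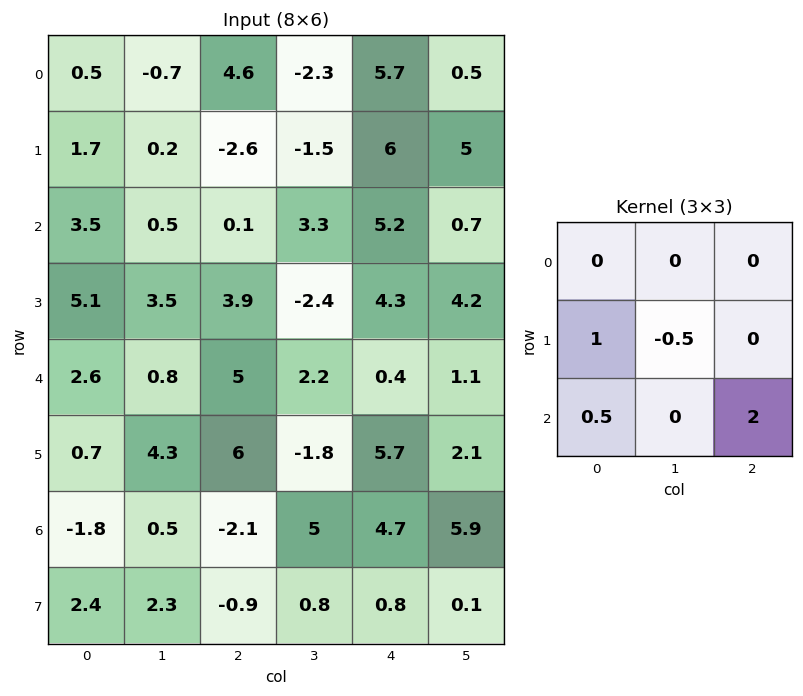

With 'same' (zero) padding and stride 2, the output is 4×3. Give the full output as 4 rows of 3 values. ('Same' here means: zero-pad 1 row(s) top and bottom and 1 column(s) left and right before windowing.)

0.15 -5.9 4.1
5.25 -2.6 7.9
7.3 -3.15 5.3
5.5 4.3 3.25

Output[0,0]: The receptive field on the zero-padded input at this output position is [0 0 0 / 0 0.5 -0.7 / 0 1.7 0.2]. Elementwise product with the kernel and sum: 0·1 + 0.5·-0.5 + 0·0.5 + 0.2·2.
Output[0,1]: The receptive field on the zero-padded input at this output position is [0 0 0 / -0.7 4.6 -2.3 / 0.2 -2.6 -1.5]. Elementwise product with the kernel and sum: -0.7·1 + 4.6·-0.5 + 0.2·0.5 + -1.5·2.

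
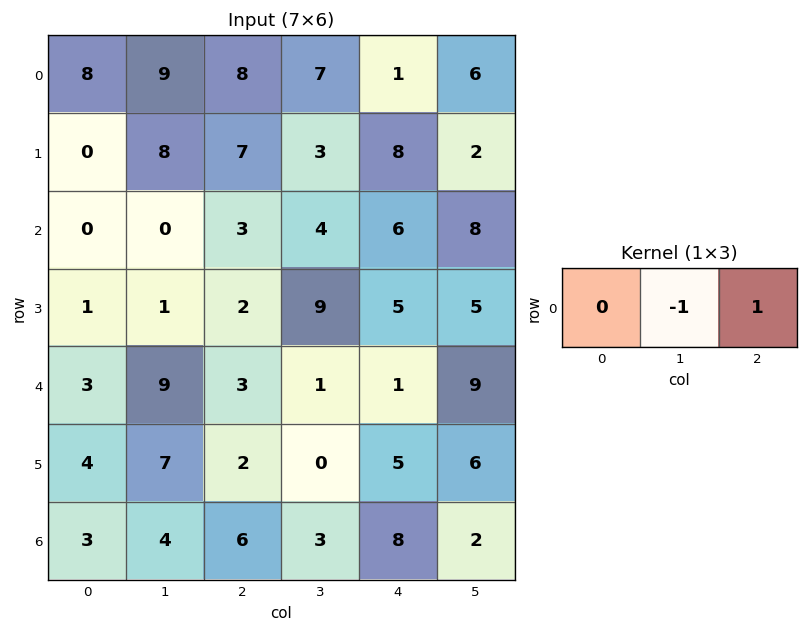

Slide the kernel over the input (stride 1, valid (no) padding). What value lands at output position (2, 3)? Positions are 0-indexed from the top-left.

2

The receptive field on the input at this output position is [4 6 8]. Elementwise product with the kernel and sum: 6·-1 + 8·1.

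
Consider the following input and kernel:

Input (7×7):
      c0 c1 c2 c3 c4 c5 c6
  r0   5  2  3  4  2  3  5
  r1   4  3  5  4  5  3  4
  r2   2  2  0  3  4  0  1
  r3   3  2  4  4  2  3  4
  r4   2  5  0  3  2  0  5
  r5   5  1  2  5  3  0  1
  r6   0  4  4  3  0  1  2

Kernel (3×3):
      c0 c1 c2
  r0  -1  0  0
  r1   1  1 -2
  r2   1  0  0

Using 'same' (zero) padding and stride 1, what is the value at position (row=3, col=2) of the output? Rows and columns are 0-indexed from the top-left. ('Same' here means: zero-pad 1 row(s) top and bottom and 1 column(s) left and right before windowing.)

The receptive field on the zero-padded input at this output position is [2 0 3 / 2 4 4 / 5 0 3]. Elementwise product with the kernel and sum: 2·-1 + 2·1 + 4·1 + 4·-2 + 5·1.

1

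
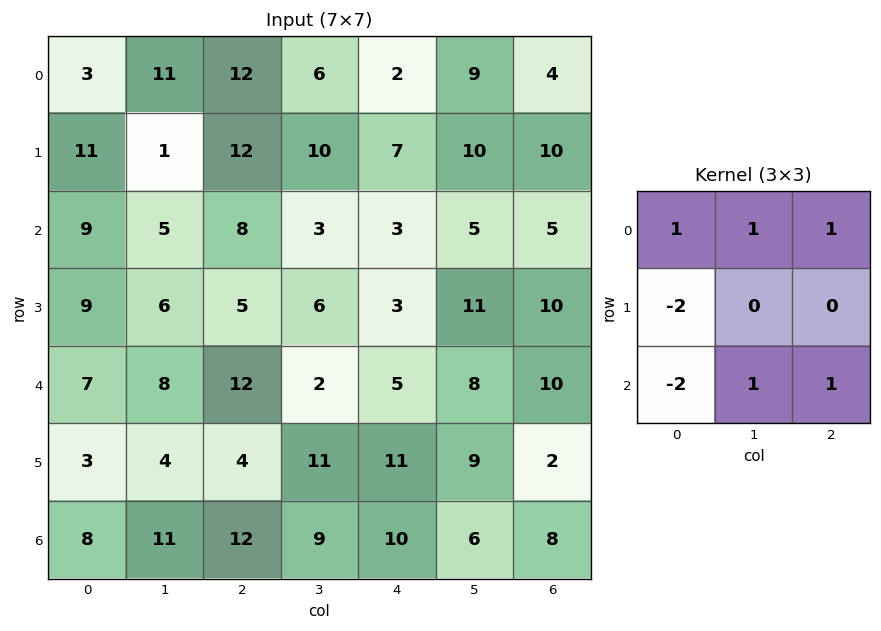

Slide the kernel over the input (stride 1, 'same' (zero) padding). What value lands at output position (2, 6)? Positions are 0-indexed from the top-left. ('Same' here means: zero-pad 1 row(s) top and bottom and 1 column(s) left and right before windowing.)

-2

The receptive field on the zero-padded input at this output position is [10 10 0 / 5 5 0 / 11 10 0]. Elementwise product with the kernel and sum: 10·1 + 10·1 + 0·1 + 5·-2 + 11·-2 + 10·1 + 0·1.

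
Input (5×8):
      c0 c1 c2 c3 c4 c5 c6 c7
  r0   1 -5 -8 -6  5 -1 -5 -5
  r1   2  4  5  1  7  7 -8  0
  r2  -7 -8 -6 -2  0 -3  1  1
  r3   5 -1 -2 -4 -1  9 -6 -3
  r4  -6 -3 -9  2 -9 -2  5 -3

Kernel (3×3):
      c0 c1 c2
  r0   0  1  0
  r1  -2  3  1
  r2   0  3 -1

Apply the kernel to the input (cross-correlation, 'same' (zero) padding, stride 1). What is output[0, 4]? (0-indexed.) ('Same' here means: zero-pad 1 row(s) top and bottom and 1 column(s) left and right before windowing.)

The receptive field on the zero-padded input at this output position is [0 0 0 / -6 5 -1 / 1 7 7]. Elementwise product with the kernel and sum: 0·1 + -6·-2 + 5·3 + -1·1 + 7·3 + 7·-1.

40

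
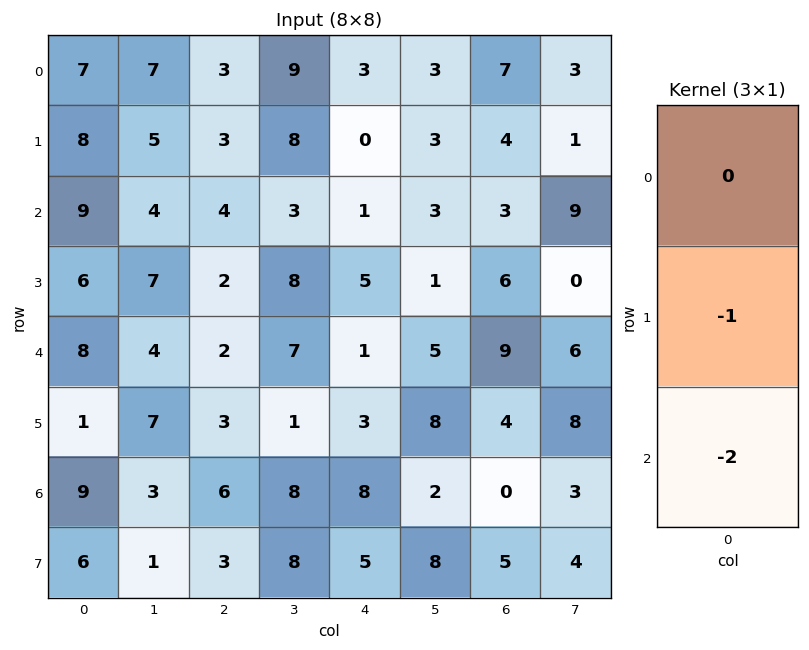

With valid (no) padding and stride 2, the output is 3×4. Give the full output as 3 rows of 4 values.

Output[0,0]: The receptive field on the input at this output position is [7 / 8 / 9]. Elementwise product with the kernel and sum: 8·-1 + 9·-2.
Output[0,1]: The receptive field on the input at this output position is [3 / 3 / 4]. Elementwise product with the kernel and sum: 3·-1 + 4·-2.

-26 -11 -2 -10
-22 -6 -7 -24
-19 -15 -19 -4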